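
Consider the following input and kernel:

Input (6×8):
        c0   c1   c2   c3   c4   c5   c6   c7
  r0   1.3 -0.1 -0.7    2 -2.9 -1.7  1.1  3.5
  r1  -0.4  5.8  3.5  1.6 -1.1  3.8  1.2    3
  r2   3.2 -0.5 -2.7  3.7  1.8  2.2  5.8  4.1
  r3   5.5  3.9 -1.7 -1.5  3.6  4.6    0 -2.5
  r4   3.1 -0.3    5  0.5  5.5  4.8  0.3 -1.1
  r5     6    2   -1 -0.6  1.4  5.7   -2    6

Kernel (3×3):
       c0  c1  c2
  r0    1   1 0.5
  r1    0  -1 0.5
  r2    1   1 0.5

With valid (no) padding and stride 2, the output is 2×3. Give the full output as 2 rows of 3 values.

Output[0,0]: The receptive field on the input at this output position is [1.3 -0.1 -0.7 / -0.4 5.8 3.5 / 3.2 -0.5 -2.7]. Elementwise product with the kernel and sum: 1.3·1 + -0.1·1 + -0.7·0.5 + 5.8·-1 + 3.5·0.5 + 3.2·1 + -0.5·1 + -2.7·0.5.

-1.85 -0.4 -0.35
1.9 13.45 12.75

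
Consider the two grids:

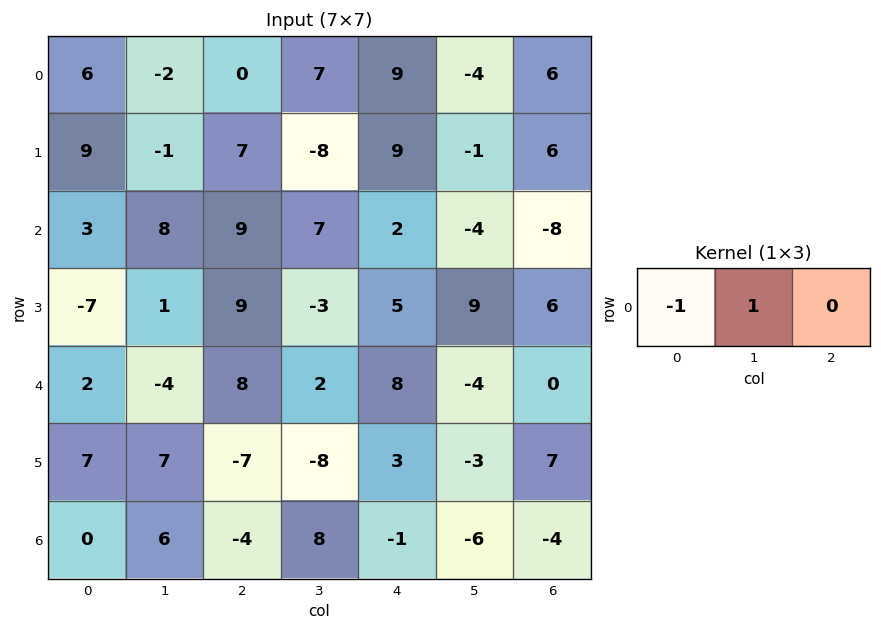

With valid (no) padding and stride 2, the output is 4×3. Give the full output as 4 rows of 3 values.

Output[0,0]: The receptive field on the input at this output position is [6 -2 0]. Elementwise product with the kernel and sum: 6·-1 + -2·1.
Output[0,1]: The receptive field on the input at this output position is [0 7 9]. Elementwise product with the kernel and sum: 0·-1 + 7·1.

-8 7 -13
5 -2 -6
-6 -6 -12
6 12 -5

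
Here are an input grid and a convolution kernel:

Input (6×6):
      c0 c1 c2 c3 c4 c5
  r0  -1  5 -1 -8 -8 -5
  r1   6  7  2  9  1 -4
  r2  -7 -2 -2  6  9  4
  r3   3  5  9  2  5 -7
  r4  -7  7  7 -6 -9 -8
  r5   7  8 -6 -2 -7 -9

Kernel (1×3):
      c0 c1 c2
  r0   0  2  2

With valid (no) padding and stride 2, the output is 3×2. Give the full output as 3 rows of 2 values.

8 -32
-8 30
28 -30

Output[0,0]: The receptive field on the input at this output position is [-1 5 -1]. Elementwise product with the kernel and sum: 5·2 + -1·2.
Output[0,1]: The receptive field on the input at this output position is [-1 -8 -8]. Elementwise product with the kernel and sum: -8·2 + -8·2.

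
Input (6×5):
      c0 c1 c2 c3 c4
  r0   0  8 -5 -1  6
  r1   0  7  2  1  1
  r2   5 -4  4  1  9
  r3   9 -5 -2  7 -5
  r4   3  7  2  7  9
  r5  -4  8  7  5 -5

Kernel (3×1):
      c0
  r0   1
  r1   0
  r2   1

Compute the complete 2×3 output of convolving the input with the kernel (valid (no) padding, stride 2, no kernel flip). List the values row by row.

Output[0,0]: The receptive field on the input at this output position is [0 / 0 / 5]. Elementwise product with the kernel and sum: 0·1 + 5·1.

5 -1 15
8 6 18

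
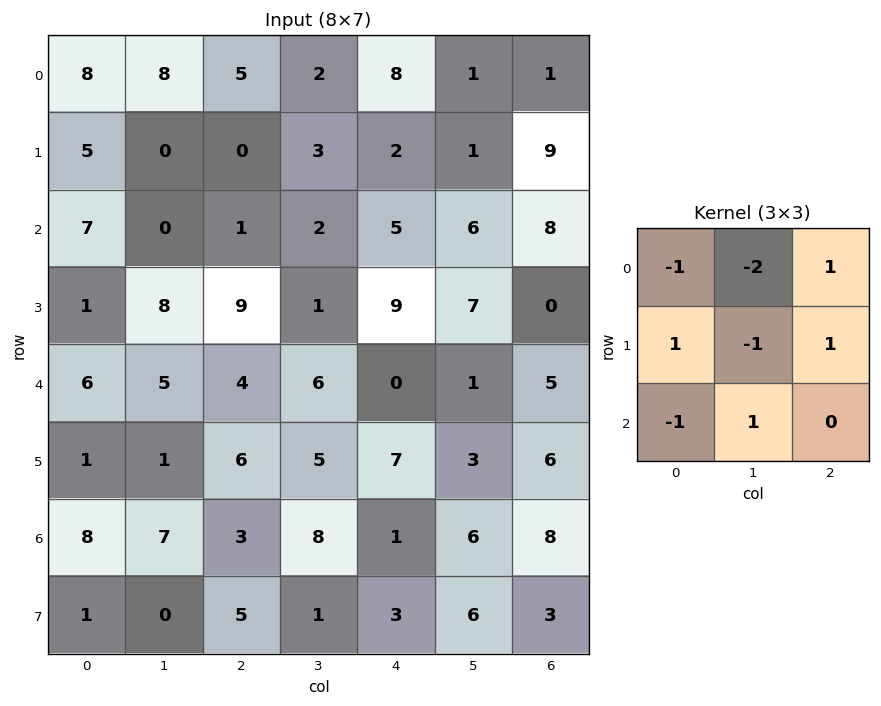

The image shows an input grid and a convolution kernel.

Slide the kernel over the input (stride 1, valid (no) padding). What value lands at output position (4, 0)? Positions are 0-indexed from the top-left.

-7

The receptive field on the input at this output position is [6 5 4 / 1 1 6 / 8 7 3]. Elementwise product with the kernel and sum: 6·-1 + 5·-2 + 4·1 + 1·1 + 1·-1 + 6·1 + 8·-1 + 7·1.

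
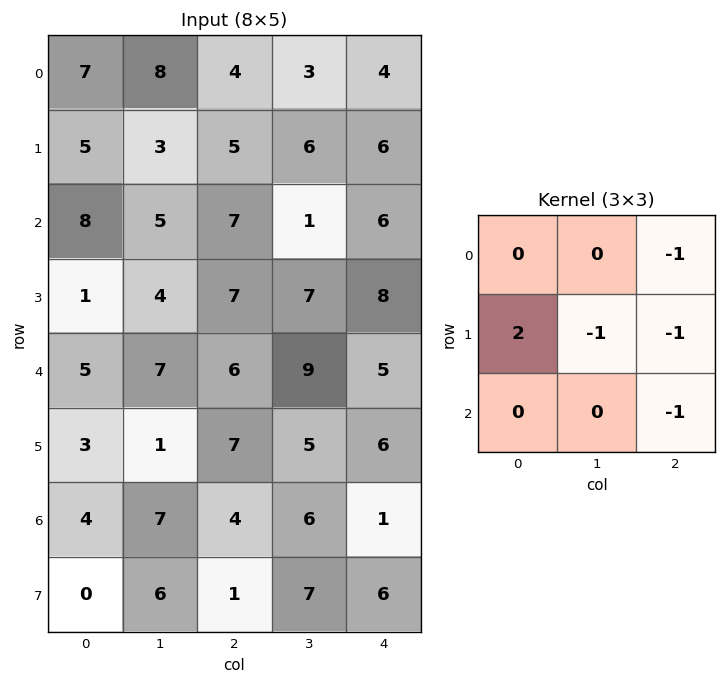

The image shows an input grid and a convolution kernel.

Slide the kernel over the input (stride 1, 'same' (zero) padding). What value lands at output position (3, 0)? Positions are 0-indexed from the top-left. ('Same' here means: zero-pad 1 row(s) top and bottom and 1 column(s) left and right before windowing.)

-17

The receptive field on the zero-padded input at this output position is [0 8 5 / 0 1 4 / 0 5 7]. Elementwise product with the kernel and sum: 5·-1 + 0·2 + 1·-1 + 4·-1 + 7·-1.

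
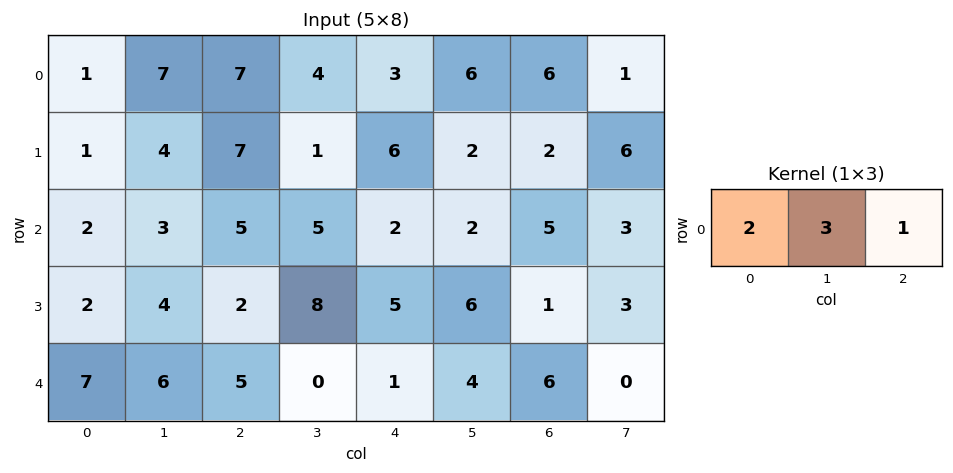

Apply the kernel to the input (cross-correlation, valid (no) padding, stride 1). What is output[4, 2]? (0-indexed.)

11

The receptive field on the input at this output position is [5 0 1]. Elementwise product with the kernel and sum: 5·2 + 0·3 + 1·1.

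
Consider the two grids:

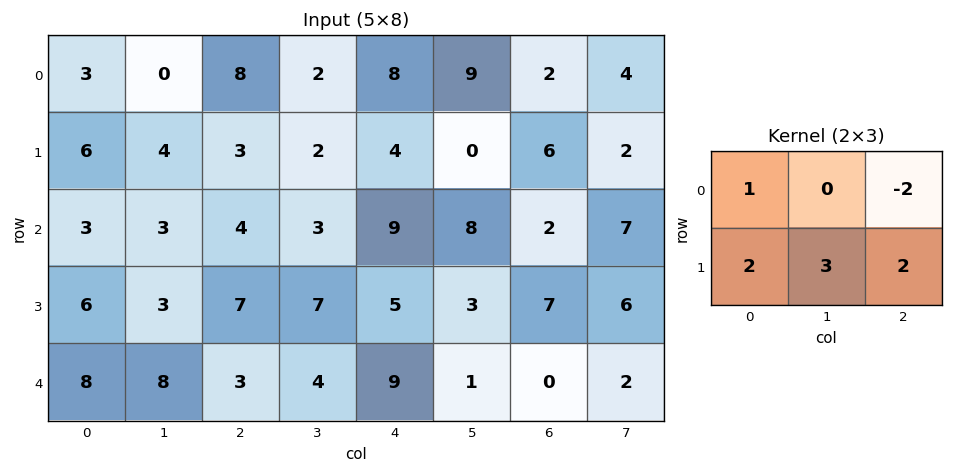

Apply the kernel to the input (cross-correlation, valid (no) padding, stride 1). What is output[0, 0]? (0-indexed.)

The receptive field on the input at this output position is [3 0 8 / 6 4 3]. Elementwise product with the kernel and sum: 3·1 + 8·-2 + 6·2 + 4·3 + 3·2.

17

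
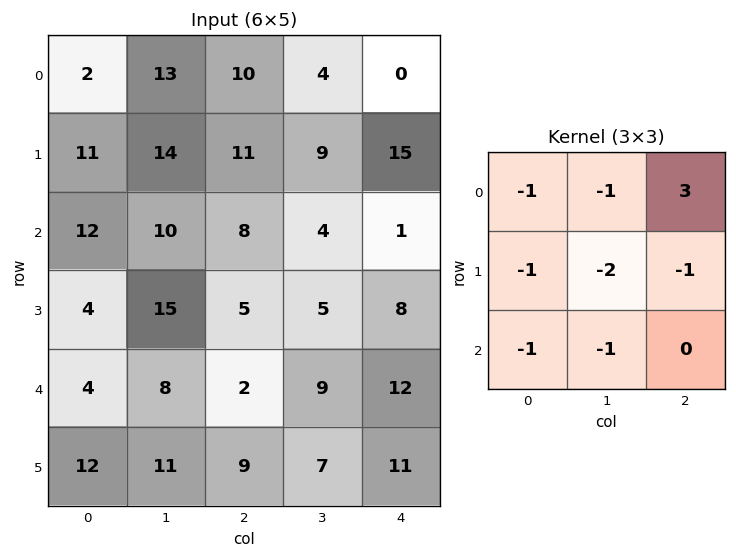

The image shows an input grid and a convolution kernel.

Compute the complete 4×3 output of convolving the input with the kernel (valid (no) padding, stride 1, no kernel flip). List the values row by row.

-57 -74 -70
-51 -48 -2
-49 -46 -43
-49 -46 -34

Output[0,0]: The receptive field on the input at this output position is [2 13 10 / 11 14 11 / 12 10 8]. Elementwise product with the kernel and sum: 2·-1 + 13·-1 + 10·3 + 11·-1 + 14·-2 + 11·-1 + 12·-1 + 10·-1.
Output[0,1]: The receptive field on the input at this output position is [13 10 4 / 14 11 9 / 10 8 4]. Elementwise product with the kernel and sum: 13·-1 + 10·-1 + 4·3 + 14·-1 + 11·-2 + 9·-1 + 10·-1 + 8·-1.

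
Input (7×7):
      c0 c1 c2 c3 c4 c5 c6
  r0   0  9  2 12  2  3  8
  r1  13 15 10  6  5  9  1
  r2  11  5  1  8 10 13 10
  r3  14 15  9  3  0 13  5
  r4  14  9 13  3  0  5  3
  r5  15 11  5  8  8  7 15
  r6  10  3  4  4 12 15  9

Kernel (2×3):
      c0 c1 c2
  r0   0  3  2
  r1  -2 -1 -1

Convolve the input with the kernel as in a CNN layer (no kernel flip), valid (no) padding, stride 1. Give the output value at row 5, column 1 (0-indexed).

17

The receptive field on the input at this output position is [11 5 8 / 3 4 4]. Elementwise product with the kernel and sum: 5·3 + 8·2 + 3·-2 + 4·-1 + 4·-1.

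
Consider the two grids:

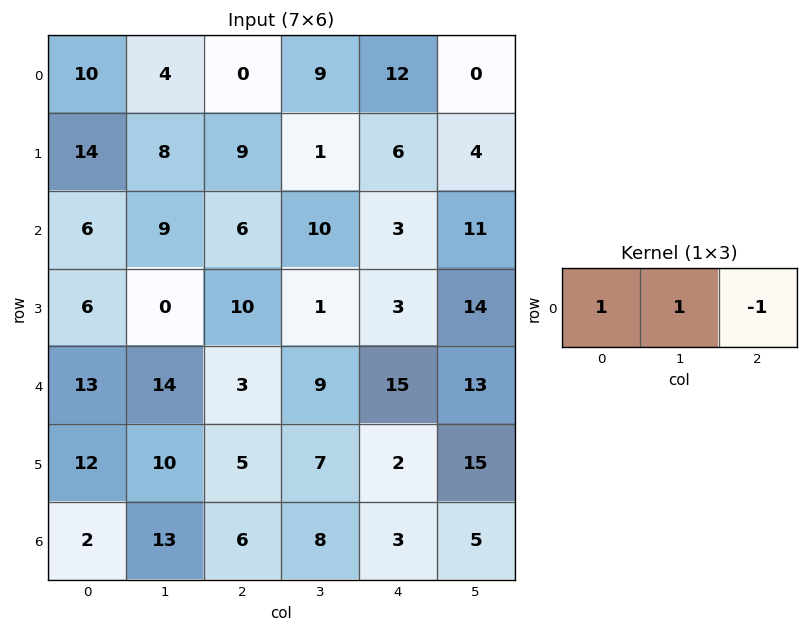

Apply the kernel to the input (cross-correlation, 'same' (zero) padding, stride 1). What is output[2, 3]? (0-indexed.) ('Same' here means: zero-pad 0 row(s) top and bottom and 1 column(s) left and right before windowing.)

The receptive field on the zero-padded input at this output position is [6 10 3]. Elementwise product with the kernel and sum: 6·1 + 10·1 + 3·-1.

13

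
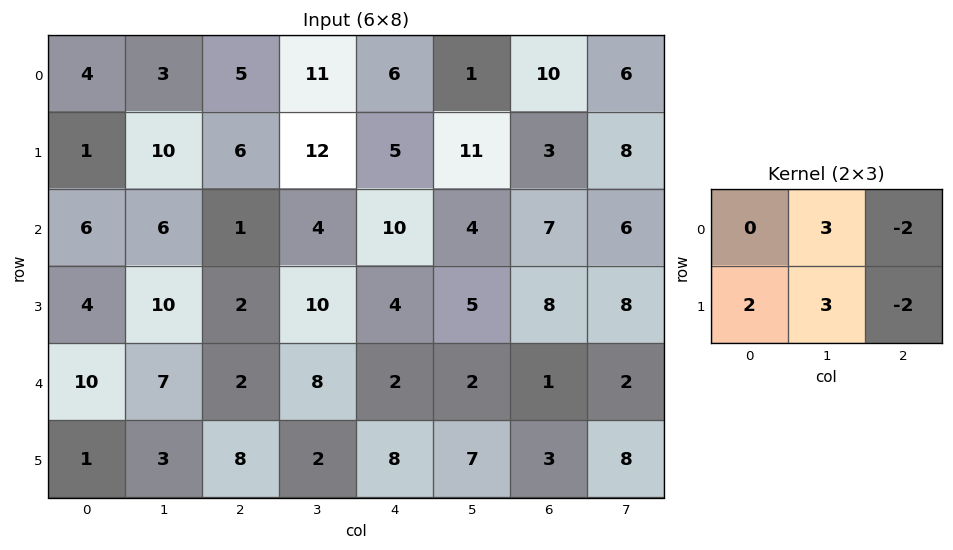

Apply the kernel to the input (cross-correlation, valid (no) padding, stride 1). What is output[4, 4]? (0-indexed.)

The receptive field on the input at this output position is [2 2 1 / 8 7 3]. Elementwise product with the kernel and sum: 2·3 + 1·-2 + 8·2 + 7·3 + 3·-2.

35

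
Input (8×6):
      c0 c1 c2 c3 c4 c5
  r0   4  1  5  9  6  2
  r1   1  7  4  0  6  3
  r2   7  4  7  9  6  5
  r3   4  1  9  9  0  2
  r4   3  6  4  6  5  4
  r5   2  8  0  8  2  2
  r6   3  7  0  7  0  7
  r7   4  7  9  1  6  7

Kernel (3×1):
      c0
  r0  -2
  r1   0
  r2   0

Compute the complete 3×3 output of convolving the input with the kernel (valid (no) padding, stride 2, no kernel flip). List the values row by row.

Output[0,0]: The receptive field on the input at this output position is [4 / 1 / 7]. Elementwise product with the kernel and sum: 4·-2.

-8 -10 -12
-14 -14 -12
-6 -8 -10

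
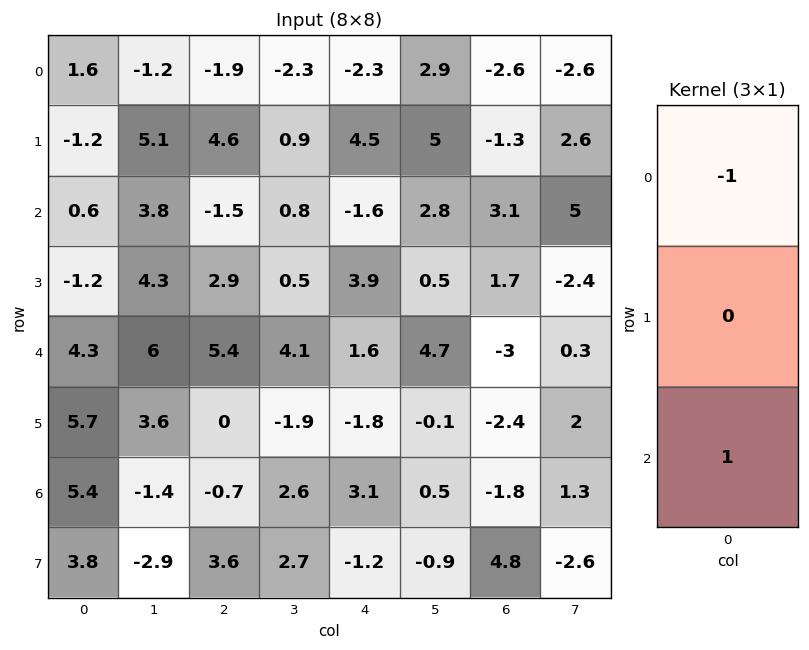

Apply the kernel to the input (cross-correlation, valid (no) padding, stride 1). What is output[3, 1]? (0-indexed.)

The receptive field on the input at this output position is [4.3 / 6 / 3.6]. Elementwise product with the kernel and sum: 4.3·-1 + 3.6·1.

-0.7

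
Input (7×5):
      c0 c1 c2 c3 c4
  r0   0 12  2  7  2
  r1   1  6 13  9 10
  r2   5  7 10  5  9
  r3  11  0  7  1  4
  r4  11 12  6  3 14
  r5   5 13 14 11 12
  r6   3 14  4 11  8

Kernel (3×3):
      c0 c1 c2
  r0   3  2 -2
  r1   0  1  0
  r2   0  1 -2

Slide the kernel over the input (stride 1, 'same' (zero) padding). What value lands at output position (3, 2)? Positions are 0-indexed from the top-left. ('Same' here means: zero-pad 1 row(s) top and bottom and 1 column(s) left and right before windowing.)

The receptive field on the zero-padded input at this output position is [7 10 5 / 0 7 1 / 12 6 3]. Elementwise product with the kernel and sum: 7·3 + 10·2 + 5·-2 + 7·1 + 6·1 + 3·-2.

38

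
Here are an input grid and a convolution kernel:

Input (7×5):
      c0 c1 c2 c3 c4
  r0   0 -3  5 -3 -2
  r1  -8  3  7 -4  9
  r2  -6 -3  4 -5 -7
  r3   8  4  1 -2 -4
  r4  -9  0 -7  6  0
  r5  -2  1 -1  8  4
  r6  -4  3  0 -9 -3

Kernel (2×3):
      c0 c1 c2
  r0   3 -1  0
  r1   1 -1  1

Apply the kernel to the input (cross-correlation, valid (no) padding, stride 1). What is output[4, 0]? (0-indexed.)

The receptive field on the input at this output position is [-9 0 -7 / -2 1 -1]. Elementwise product with the kernel and sum: -9·3 + 0·-1 + -2·1 + 1·-1 + -1·1.

-31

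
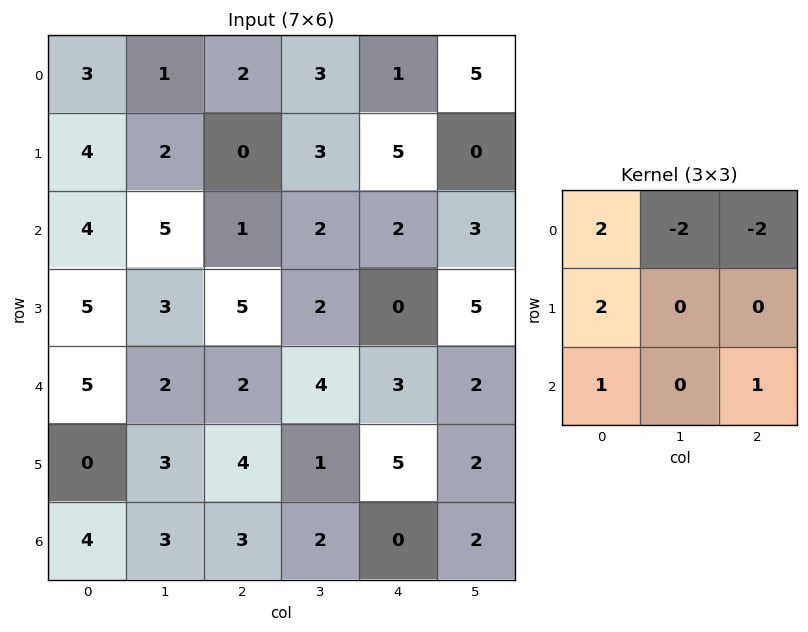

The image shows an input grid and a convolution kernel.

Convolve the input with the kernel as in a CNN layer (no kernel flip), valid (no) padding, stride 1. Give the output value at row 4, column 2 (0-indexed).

The receptive field on the input at this output position is [2 4 3 / 4 1 5 / 3 2 0]. Elementwise product with the kernel and sum: 2·2 + 4·-2 + 3·-2 + 4·2 + 3·1 + 0·1.

1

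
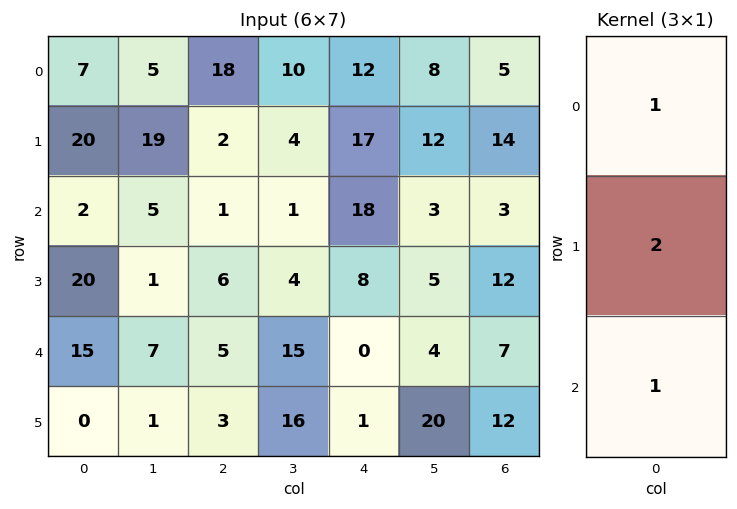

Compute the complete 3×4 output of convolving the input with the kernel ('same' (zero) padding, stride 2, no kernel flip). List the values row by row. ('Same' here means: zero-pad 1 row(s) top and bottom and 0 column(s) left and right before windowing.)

34 38 41 24
44 10 61 32
50 19 9 38

Output[0,0]: The receptive field on the zero-padded input at this output position is [0 / 7 / 20]. Elementwise product with the kernel and sum: 0·1 + 7·2 + 20·1.
Output[0,1]: The receptive field on the zero-padded input at this output position is [0 / 18 / 2]. Elementwise product with the kernel and sum: 0·1 + 18·2 + 2·1.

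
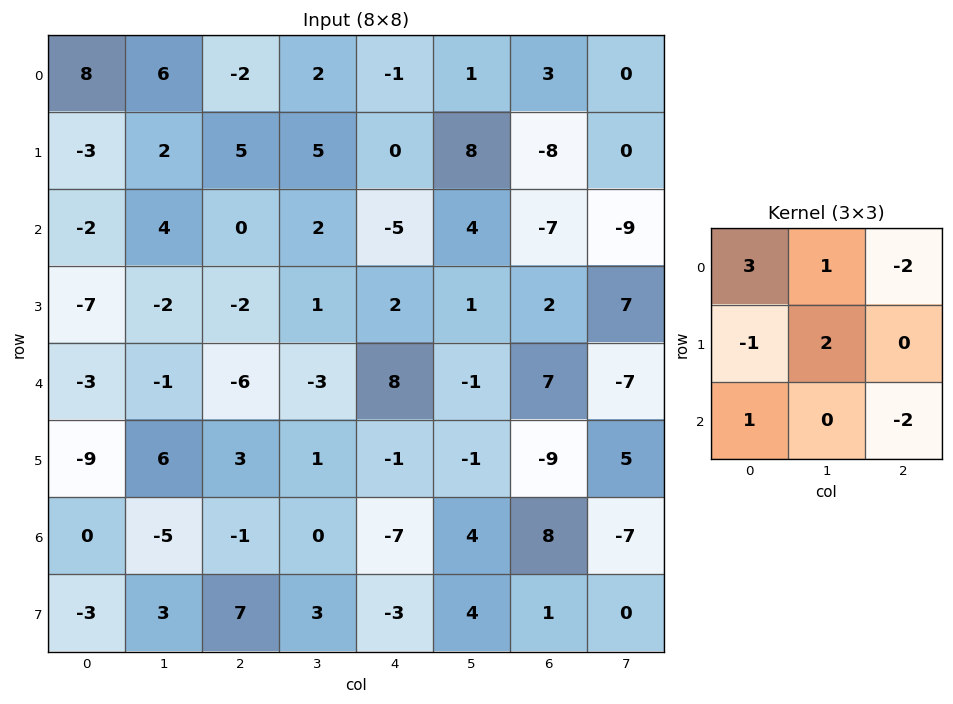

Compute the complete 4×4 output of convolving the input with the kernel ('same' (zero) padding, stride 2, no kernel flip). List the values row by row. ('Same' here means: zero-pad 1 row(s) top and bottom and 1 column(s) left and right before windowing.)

12 -18 -15 13
-7 -7 -14 -15
-21 -17 25 -5
-27 19 -15 -6

Output[0,0]: The receptive field on the zero-padded input at this output position is [0 0 0 / 0 8 6 / 0 -3 2]. Elementwise product with the kernel and sum: 0·3 + 0·1 + 0·-2 + 0·-1 + 8·2 + 0·1 + 2·-2.
Output[0,1]: The receptive field on the zero-padded input at this output position is [0 0 0 / 6 -2 2 / 2 5 5]. Elementwise product with the kernel and sum: 0·3 + 0·1 + 0·-2 + 6·-1 + -2·2 + 2·1 + 5·-2.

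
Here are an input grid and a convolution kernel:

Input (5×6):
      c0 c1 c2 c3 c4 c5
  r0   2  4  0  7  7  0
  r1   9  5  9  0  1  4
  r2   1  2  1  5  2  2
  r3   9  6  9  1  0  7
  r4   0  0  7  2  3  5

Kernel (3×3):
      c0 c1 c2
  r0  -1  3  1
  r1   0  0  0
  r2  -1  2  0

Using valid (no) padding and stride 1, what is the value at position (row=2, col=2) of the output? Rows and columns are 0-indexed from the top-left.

The receptive field on the input at this output position is [1 5 2 / 9 1 0 / 7 2 3]. Elementwise product with the kernel and sum: 1·-1 + 5·3 + 2·1 + 7·-1 + 2·2.

13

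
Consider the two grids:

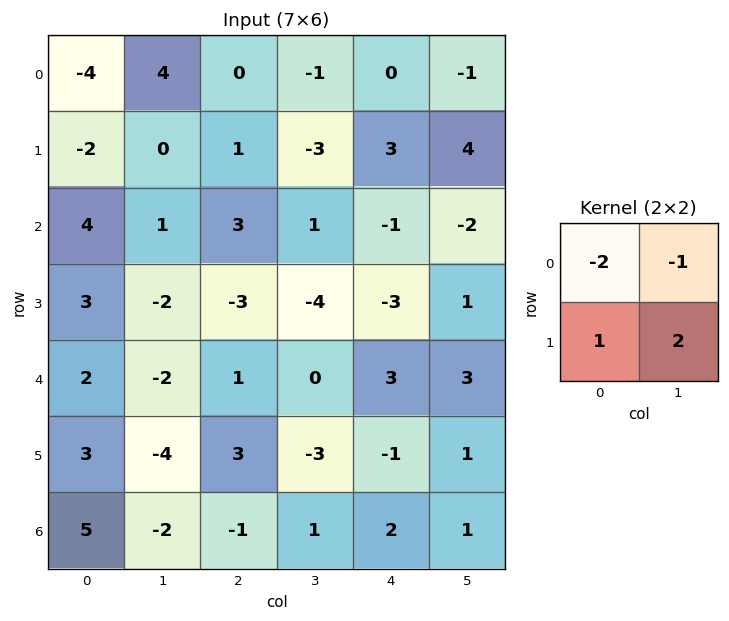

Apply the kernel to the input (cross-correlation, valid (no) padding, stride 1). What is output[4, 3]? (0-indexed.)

The receptive field on the input at this output position is [0 3 / -3 -1]. Elementwise product with the kernel and sum: 0·-2 + 3·-1 + -3·1 + -1·2.

-8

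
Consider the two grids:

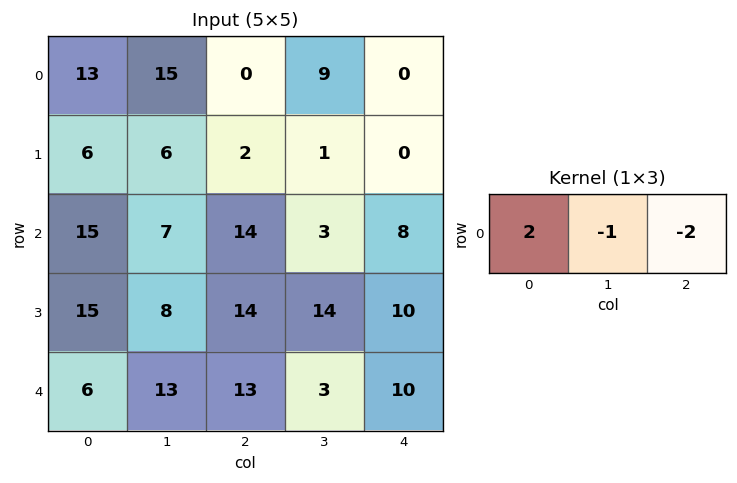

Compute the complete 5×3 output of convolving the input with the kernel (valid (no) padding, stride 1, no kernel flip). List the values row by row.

11 12 -9
2 8 3
-5 -6 9
-6 -26 -6
-27 7 3

Output[0,0]: The receptive field on the input at this output position is [13 15 0]. Elementwise product with the kernel and sum: 13·2 + 15·-1 + 0·-2.
Output[0,1]: The receptive field on the input at this output position is [15 0 9]. Elementwise product with the kernel and sum: 15·2 + 0·-1 + 9·-2.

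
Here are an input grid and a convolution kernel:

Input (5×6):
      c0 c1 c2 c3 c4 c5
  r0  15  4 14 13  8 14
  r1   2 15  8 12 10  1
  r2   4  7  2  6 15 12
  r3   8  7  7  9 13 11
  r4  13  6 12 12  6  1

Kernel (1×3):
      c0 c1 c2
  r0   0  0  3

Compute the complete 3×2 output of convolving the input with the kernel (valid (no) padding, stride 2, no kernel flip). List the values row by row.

Output[0,0]: The receptive field on the input at this output position is [15 4 14]. Elementwise product with the kernel and sum: 14·3.
Output[0,1]: The receptive field on the input at this output position is [14 13 8]. Elementwise product with the kernel and sum: 8·3.

42 24
6 45
36 18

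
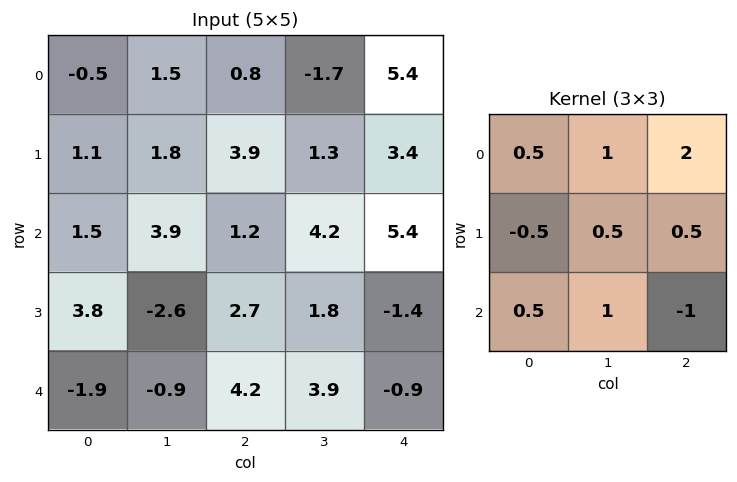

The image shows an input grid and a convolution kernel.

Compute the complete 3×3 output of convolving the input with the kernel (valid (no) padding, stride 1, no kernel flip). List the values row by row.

Output[0,0]: The receptive field on the input at this output position is [-0.5 1.5 0.8 / 1.1 1.8 3.9 / 1.5 3.9 1.2]. Elementwise product with the kernel and sum: -0.5·0.5 + 1.5·1 + 0.8·2 + 1.1·-0.5 + 1.8·0.5 + 3.9·0.5 + 1.5·0.5 + 3.9·1 + 1.2·-1.
Output[0,1]: The receptive field on the input at this output position is [1.5 0.8 -1.7 / 1.8 3.9 1.3 / 3.9 1.2 4.2]. Elementwise product with the kernel and sum: 1.5·0.5 + 0.8·1 + -1.7·2 + 1.8·-0.5 + 3.9·0.5 + 1.3·0.5 + 3.9·0.5 + 1.2·1 + 4.2·-1.

8.6 -1.2 9.3
8.55 7.75 18.8
-0.85 14.95 21.35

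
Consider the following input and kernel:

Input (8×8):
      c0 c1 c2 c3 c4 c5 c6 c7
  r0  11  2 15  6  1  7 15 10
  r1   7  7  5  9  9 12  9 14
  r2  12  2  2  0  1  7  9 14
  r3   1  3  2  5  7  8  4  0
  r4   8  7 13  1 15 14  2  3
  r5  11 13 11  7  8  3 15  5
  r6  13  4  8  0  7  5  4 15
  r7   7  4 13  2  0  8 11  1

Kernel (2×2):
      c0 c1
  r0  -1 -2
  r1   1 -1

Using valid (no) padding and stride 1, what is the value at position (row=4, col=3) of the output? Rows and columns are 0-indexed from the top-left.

The receptive field on the input at this output position is [1 15 / 7 8]. Elementwise product with the kernel and sum: 1·-1 + 15·-2 + 7·1 + 8·-1.

-32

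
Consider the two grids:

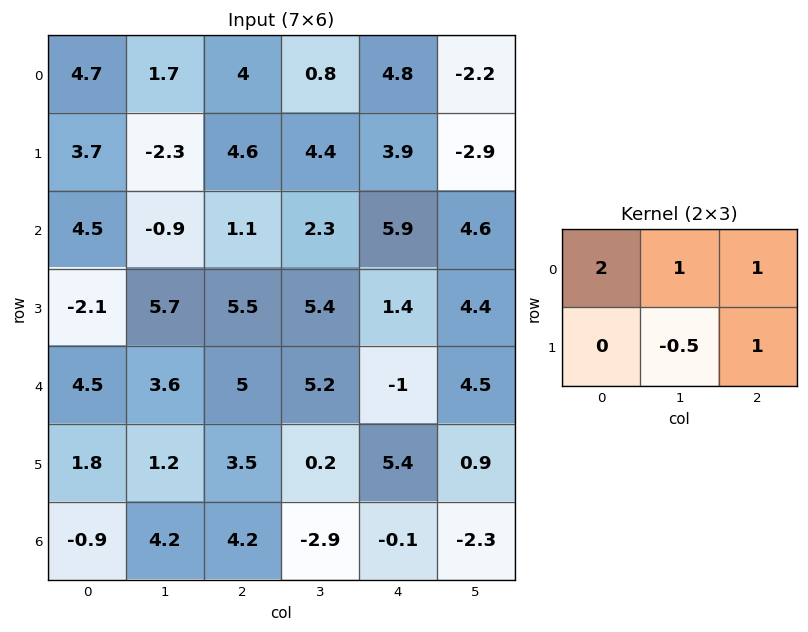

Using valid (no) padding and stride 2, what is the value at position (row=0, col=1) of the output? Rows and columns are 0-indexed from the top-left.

15.3

The receptive field on the input at this output position is [4 0.8 4.8 / 4.6 4.4 3.9]. Elementwise product with the kernel and sum: 4·2 + 0.8·1 + 4.8·1 + 4.4·-0.5 + 3.9·1.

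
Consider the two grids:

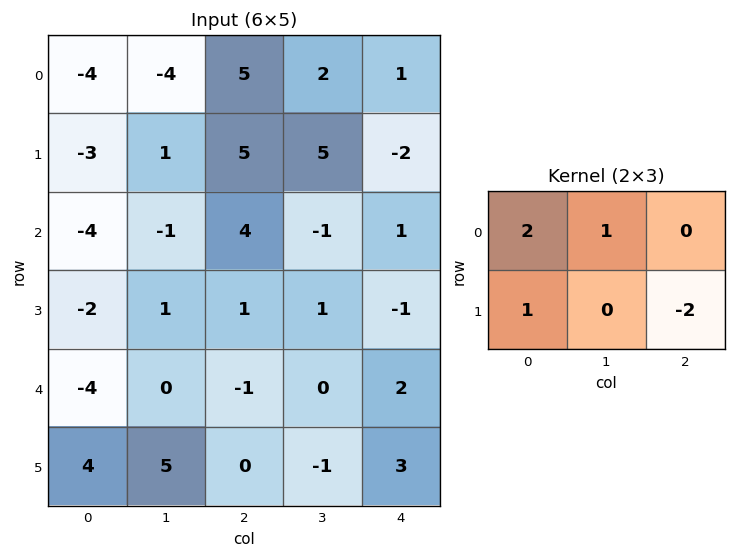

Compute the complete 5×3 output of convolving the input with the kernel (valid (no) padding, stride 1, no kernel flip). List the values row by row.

-25 -12 21
-17 8 17
-13 1 10
-5 3 -2
-4 6 -8

Output[0,0]: The receptive field on the input at this output position is [-4 -4 5 / -3 1 5]. Elementwise product with the kernel and sum: -4·2 + -4·1 + -3·1 + 5·-2.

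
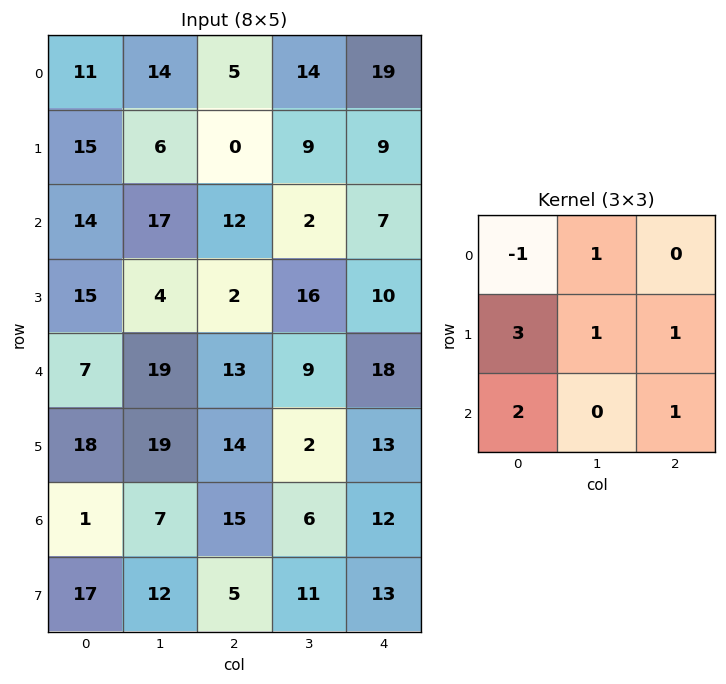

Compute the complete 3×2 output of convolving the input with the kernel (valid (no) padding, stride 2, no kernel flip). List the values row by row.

Output[0,0]: The receptive field on the input at this output position is [11 14 5 / 15 6 0 / 14 17 12]. Elementwise product with the kernel and sum: 11·-1 + 14·1 + 15·3 + 6·1 + 0·1 + 14·2 + 12·1.
Output[0,1]: The receptive field on the input at this output position is [5 14 19 / 0 9 9 / 12 2 7]. Elementwise product with the kernel and sum: 5·-1 + 14·1 + 0·3 + 9·1 + 9·1 + 12·2 + 7·1.

94 58
81 66
116 95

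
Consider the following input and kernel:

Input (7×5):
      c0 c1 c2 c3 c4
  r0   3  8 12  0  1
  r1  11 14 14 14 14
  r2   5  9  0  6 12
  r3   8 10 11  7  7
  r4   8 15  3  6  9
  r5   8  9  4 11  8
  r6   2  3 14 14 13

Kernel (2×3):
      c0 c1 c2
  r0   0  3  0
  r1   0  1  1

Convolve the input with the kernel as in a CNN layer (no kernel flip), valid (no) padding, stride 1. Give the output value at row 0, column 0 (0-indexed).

The receptive field on the input at this output position is [3 8 12 / 11 14 14]. Elementwise product with the kernel and sum: 8·3 + 14·1 + 14·1.

52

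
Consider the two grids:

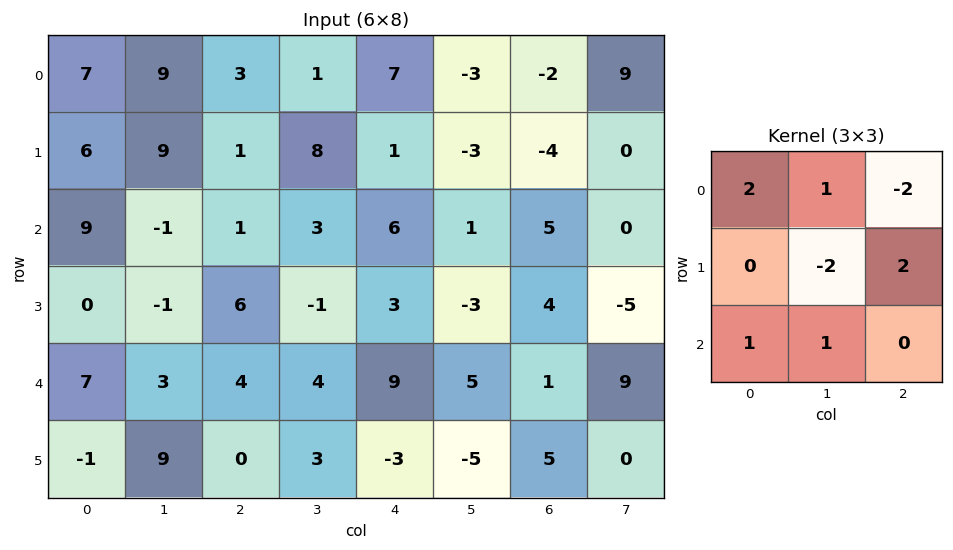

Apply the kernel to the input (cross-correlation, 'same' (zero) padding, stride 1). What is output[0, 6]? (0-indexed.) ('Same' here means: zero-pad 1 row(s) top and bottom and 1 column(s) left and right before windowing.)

15

The receptive field on the zero-padded input at this output position is [0 0 0 / -3 -2 9 / -3 -4 0]. Elementwise product with the kernel and sum: 0·2 + 0·1 + 0·-2 + -2·-2 + 9·2 + -3·1 + -4·1.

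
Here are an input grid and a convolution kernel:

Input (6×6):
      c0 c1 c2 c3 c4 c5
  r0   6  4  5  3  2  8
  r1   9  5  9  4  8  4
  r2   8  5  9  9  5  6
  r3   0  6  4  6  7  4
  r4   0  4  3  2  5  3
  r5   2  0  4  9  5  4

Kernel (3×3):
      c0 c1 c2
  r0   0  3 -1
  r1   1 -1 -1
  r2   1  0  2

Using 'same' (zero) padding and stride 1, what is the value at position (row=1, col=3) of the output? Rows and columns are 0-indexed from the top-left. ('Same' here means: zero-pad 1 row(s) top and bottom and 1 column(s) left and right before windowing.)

23

The receptive field on the zero-padded input at this output position is [5 3 2 / 9 4 8 / 9 9 5]. Elementwise product with the kernel and sum: 3·3 + 2·-1 + 9·1 + 4·-1 + 8·-1 + 9·1 + 5·2.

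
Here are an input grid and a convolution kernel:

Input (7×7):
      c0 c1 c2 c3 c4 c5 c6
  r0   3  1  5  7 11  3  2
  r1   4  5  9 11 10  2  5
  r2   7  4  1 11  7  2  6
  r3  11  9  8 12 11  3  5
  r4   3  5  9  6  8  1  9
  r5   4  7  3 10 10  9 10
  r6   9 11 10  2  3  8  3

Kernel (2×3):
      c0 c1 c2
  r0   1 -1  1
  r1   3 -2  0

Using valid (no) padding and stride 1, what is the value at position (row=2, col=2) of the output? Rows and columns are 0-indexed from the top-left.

-3

The receptive field on the input at this output position is [1 11 7 / 8 12 11]. Elementwise product with the kernel and sum: 1·1 + 11·-1 + 7·1 + 8·3 + 12·-2.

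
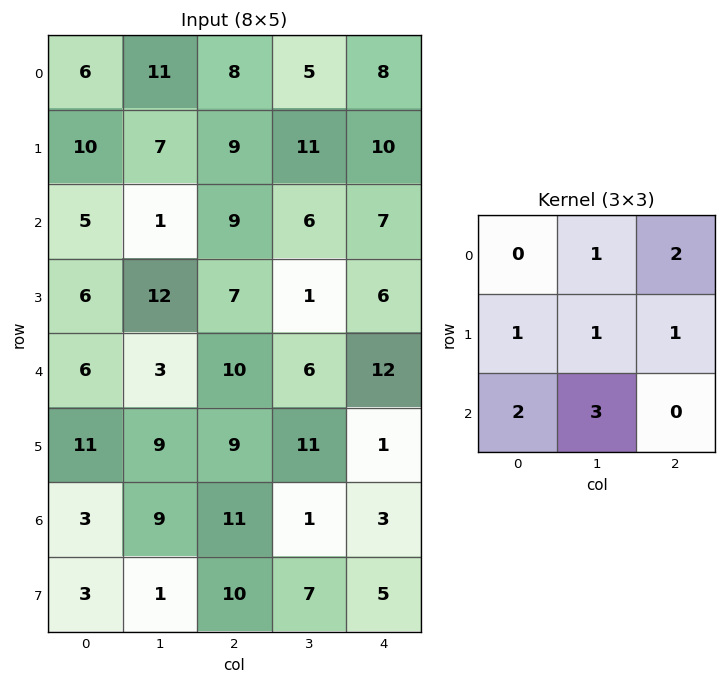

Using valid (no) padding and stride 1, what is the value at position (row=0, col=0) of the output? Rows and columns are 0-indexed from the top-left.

66

The receptive field on the input at this output position is [6 11 8 / 10 7 9 / 5 1 9]. Elementwise product with the kernel and sum: 11·1 + 8·2 + 10·1 + 7·1 + 9·1 + 5·2 + 1·3.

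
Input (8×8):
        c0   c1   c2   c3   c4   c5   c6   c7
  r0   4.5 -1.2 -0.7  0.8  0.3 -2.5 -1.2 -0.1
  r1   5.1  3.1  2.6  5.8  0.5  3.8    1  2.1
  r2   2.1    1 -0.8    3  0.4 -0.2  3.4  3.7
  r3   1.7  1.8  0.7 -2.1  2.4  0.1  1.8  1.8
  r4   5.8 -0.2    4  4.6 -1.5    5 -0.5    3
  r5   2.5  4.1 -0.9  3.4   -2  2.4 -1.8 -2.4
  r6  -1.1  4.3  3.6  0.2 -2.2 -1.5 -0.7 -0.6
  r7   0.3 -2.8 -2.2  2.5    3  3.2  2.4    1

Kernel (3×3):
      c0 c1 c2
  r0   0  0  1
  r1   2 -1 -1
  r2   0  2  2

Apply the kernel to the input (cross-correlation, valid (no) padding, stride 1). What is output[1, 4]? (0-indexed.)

2.4

The receptive field on the input at this output position is [0.5 3.8 1 / 0.4 -0.2 3.4 / 2.4 0.1 1.8]. Elementwise product with the kernel and sum: 1·1 + 0.4·2 + -0.2·-1 + 3.4·-1 + 0.1·2 + 1.8·2.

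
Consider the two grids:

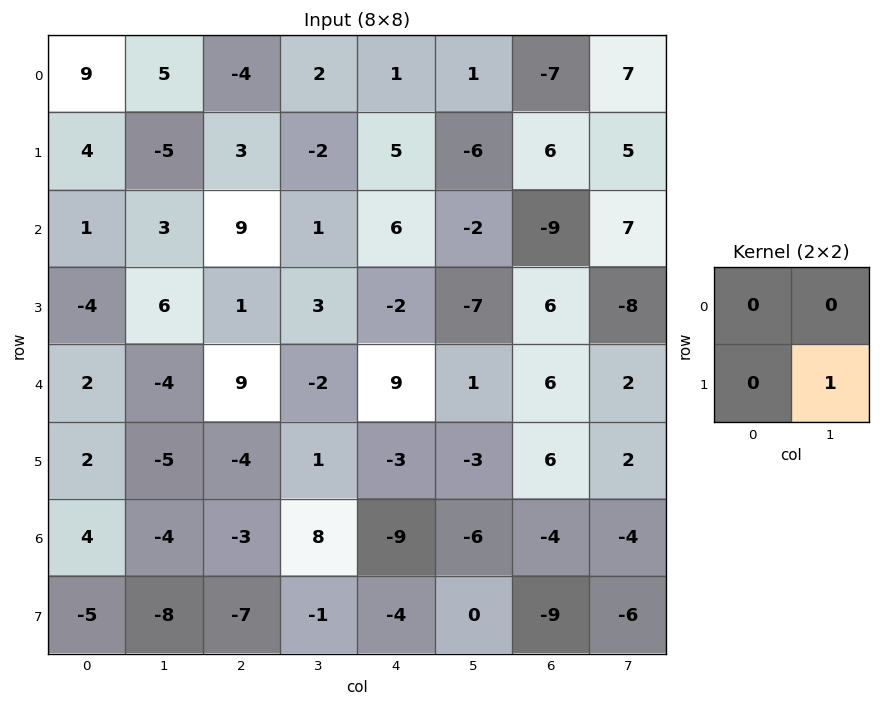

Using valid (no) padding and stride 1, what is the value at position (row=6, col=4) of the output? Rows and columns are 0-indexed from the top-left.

The receptive field on the input at this output position is [-9 -6 / -4 0]. Elementwise product with the kernel and sum: 0·1.

0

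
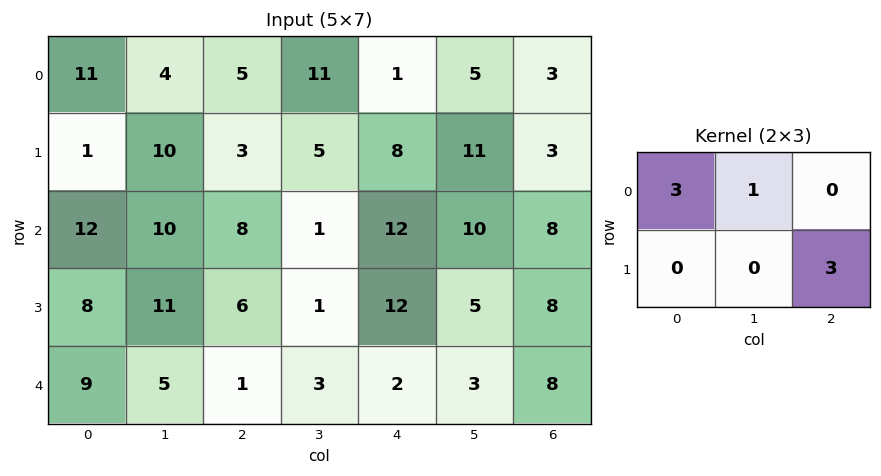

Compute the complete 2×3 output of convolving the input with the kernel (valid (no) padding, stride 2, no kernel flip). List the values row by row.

46 50 17
64 61 70

Output[0,0]: The receptive field on the input at this output position is [11 4 5 / 1 10 3]. Elementwise product with the kernel and sum: 11·3 + 4·1 + 3·3.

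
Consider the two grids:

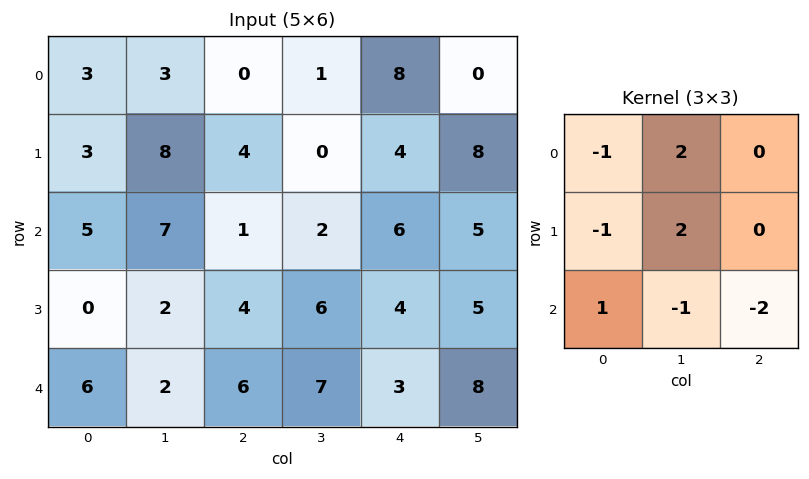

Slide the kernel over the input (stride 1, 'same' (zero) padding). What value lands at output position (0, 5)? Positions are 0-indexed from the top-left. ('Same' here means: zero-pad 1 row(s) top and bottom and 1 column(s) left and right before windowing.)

-12

The receptive field on the zero-padded input at this output position is [0 0 0 / 8 0 0 / 4 8 0]. Elementwise product with the kernel and sum: 0·-1 + 0·2 + 8·-1 + 0·2 + 4·1 + 8·-1 + 0·-2.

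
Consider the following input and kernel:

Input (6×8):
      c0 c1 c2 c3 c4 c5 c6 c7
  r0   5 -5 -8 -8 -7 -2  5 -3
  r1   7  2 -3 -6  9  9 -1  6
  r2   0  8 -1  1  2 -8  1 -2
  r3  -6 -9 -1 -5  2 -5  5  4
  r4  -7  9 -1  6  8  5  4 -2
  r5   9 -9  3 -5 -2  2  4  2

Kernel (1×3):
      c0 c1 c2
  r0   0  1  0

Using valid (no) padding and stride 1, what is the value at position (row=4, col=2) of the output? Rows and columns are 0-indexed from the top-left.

The receptive field on the input at this output position is [-1 6 8]. Elementwise product with the kernel and sum: 6·1.

6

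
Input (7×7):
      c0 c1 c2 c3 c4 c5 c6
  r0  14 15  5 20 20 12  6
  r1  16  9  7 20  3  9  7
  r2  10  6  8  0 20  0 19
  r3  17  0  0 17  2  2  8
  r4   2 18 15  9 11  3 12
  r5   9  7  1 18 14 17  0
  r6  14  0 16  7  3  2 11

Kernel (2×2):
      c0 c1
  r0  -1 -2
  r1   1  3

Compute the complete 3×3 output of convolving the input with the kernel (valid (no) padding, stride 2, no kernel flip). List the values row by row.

Output[0,0]: The receptive field on the input at this output position is [14 15 / 16 9]. Elementwise product with the kernel and sum: 14·-1 + 15·-2 + 16·1 + 9·3.

-1 22 -14
-5 43 -12
-8 22 48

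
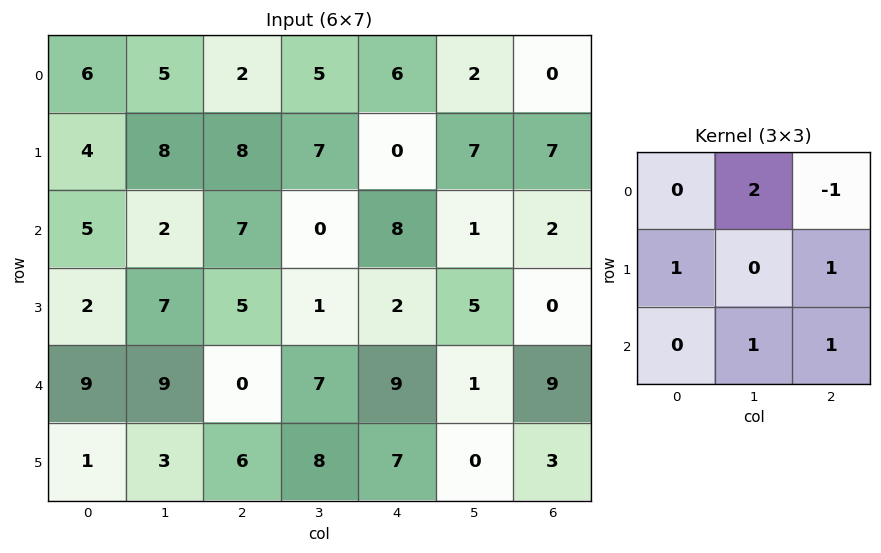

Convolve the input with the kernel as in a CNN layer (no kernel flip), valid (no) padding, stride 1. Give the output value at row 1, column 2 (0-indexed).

32

The receptive field on the input at this output position is [8 7 0 / 7 0 8 / 5 1 2]. Elementwise product with the kernel and sum: 7·2 + 0·-1 + 7·1 + 8·1 + 1·1 + 2·1.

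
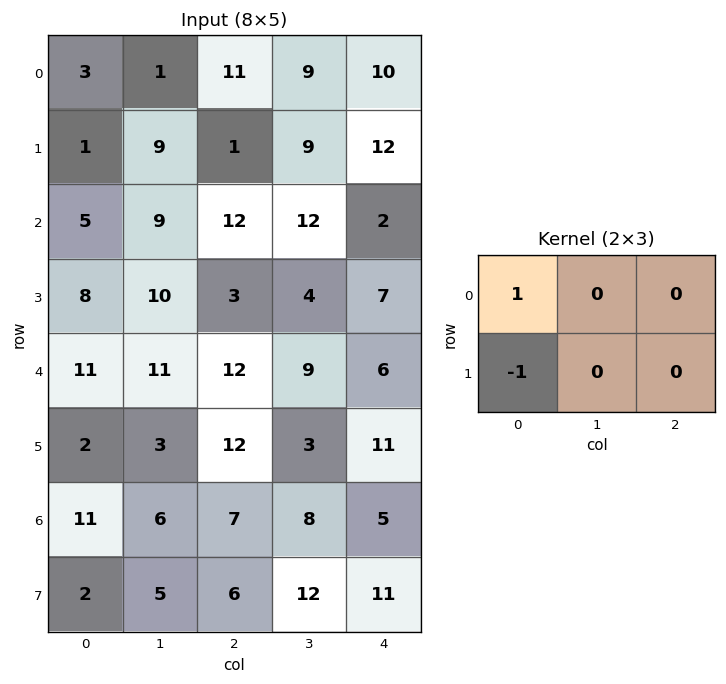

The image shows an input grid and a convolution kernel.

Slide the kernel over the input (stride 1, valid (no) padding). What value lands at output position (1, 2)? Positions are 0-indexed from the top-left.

The receptive field on the input at this output position is [1 9 12 / 12 12 2]. Elementwise product with the kernel and sum: 1·1 + 12·-1.

-11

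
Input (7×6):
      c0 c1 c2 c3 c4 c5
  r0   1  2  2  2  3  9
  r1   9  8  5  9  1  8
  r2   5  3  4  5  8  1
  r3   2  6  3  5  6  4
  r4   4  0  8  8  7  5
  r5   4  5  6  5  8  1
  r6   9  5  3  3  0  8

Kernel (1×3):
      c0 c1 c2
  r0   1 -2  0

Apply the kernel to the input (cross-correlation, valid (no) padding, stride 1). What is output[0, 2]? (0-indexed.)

-2

The receptive field on the input at this output position is [2 2 3]. Elementwise product with the kernel and sum: 2·1 + 2·-2.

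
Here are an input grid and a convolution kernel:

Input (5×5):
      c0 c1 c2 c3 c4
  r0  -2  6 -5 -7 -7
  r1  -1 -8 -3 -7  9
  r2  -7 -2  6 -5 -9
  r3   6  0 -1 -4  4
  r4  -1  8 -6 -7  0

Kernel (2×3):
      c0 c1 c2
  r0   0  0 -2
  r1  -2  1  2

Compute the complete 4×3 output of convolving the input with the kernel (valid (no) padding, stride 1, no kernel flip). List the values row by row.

Output[0,0]: The receptive field on the input at this output position is [-2 6 -5 / -1 -8 -3]. Elementwise product with the kernel and sum: -5·-2 + -1·-2 + -8·1 + -3·2.
Output[0,1]: The receptive field on the input at this output position is [6 -5 -7 / -8 -3 -7]. Elementwise product with the kernel and sum: -7·-2 + -8·-2 + -3·1 + -7·2.

-2 13 31
30 14 -53
-26 1 24
0 -28 -3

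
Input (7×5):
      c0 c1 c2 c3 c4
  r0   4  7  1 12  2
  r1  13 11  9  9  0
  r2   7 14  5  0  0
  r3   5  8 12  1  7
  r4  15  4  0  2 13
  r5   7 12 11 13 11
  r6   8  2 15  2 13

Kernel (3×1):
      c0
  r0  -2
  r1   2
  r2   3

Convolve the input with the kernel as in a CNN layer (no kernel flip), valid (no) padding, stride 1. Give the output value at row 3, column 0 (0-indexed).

41

The receptive field on the input at this output position is [5 / 15 / 7]. Elementwise product with the kernel and sum: 5·-2 + 15·2 + 7·3.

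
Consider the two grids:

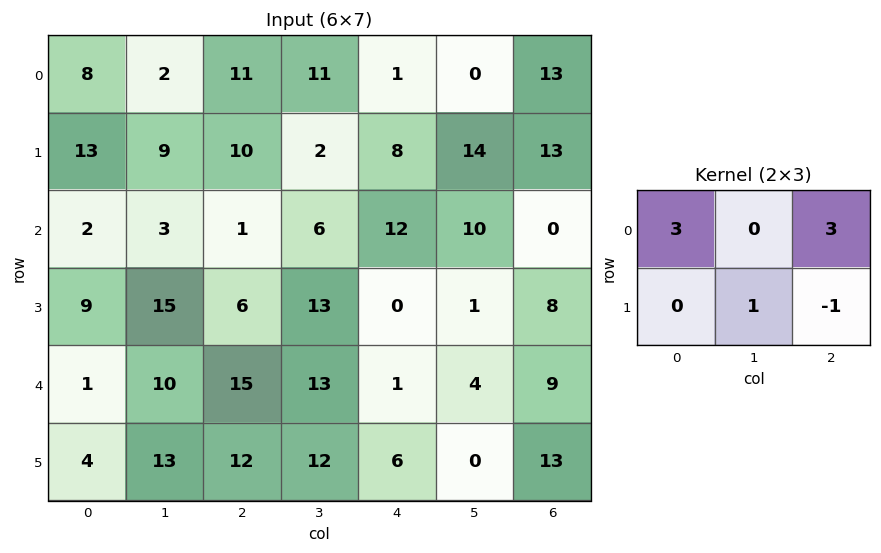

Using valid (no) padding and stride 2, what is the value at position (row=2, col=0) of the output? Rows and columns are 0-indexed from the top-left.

The receptive field on the input at this output position is [1 10 15 / 4 13 12]. Elementwise product with the kernel and sum: 1·3 + 15·3 + 13·1 + 12·-1.

49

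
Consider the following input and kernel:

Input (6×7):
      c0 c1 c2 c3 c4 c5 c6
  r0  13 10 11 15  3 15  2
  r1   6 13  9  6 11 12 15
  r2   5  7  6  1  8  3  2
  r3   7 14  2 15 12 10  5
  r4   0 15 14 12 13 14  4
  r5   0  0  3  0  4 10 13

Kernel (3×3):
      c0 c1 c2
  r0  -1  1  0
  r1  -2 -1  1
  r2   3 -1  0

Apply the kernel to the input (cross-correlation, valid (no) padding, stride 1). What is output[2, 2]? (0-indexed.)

18

The receptive field on the input at this output position is [6 1 8 / 2 15 12 / 14 12 13]. Elementwise product with the kernel and sum: 6·-1 + 1·1 + 2·-2 + 15·-1 + 12·1 + 14·3 + 12·-1.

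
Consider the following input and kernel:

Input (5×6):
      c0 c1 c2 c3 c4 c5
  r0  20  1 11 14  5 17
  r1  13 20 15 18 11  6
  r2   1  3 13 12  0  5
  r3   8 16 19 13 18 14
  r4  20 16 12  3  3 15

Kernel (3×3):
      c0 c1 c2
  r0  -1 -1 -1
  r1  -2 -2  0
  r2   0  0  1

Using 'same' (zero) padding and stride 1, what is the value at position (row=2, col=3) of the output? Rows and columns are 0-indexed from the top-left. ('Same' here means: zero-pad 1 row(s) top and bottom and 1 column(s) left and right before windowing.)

The receptive field on the zero-padded input at this output position is [15 18 11 / 13 12 0 / 19 13 18]. Elementwise product with the kernel and sum: 15·-1 + 18·-1 + 11·-1 + 13·-2 + 12·-2 + 18·1.

-76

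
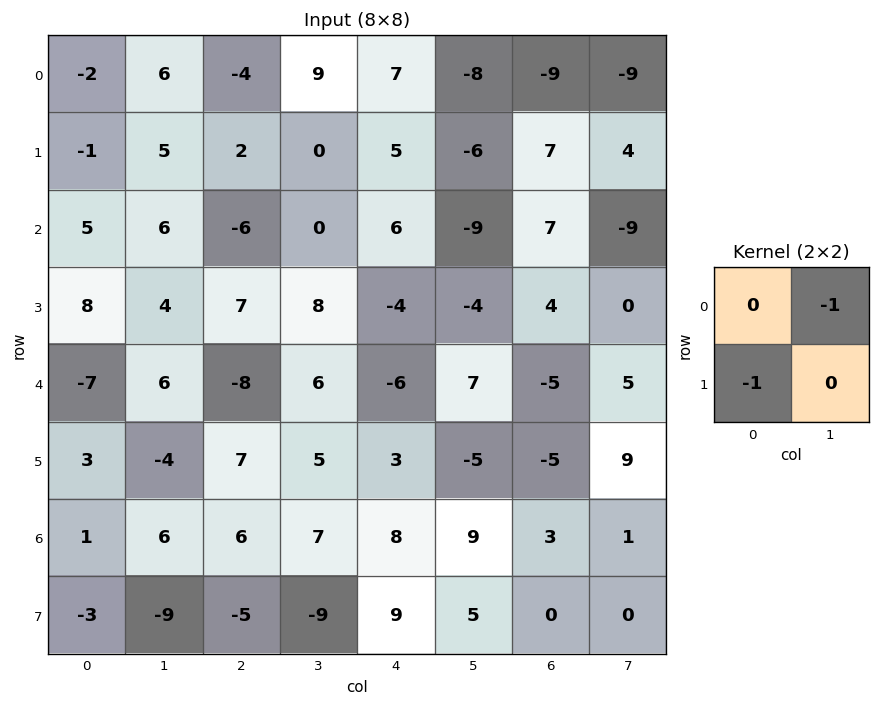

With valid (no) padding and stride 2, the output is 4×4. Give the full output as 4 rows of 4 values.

-5 -11 3 2
-14 -7 13 5
-9 -13 -10 0
-3 -2 -18 -1

Output[0,0]: The receptive field on the input at this output position is [-2 6 / -1 5]. Elementwise product with the kernel and sum: 6·-1 + -1·-1.
Output[0,1]: The receptive field on the input at this output position is [-4 9 / 2 0]. Elementwise product with the kernel and sum: 9·-1 + 2·-1.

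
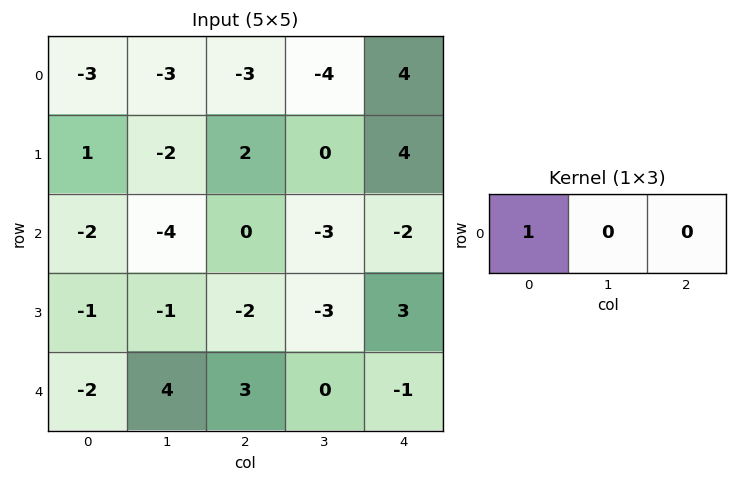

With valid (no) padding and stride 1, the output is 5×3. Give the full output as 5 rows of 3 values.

Output[0,0]: The receptive field on the input at this output position is [-3 -3 -3]. Elementwise product with the kernel and sum: -3·1.
Output[0,1]: The receptive field on the input at this output position is [-3 -3 -4]. Elementwise product with the kernel and sum: -3·1.

-3 -3 -3
1 -2 2
-2 -4 0
-1 -1 -2
-2 4 3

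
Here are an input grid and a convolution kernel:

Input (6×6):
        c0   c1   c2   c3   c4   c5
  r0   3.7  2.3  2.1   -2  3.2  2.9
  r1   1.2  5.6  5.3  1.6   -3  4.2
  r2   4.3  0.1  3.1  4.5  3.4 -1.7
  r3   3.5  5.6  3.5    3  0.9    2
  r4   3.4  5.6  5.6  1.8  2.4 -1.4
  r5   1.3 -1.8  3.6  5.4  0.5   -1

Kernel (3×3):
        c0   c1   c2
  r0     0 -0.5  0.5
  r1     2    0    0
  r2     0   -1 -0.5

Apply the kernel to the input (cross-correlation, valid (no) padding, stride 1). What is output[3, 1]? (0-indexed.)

4.65

The receptive field on the input at this output position is [5.6 3.5 3 / 5.6 5.6 1.8 / -1.8 3.6 5.4]. Elementwise product with the kernel and sum: 3.5·-0.5 + 3·0.5 + 5.6·2 + 3.6·-1 + 5.4·-0.5.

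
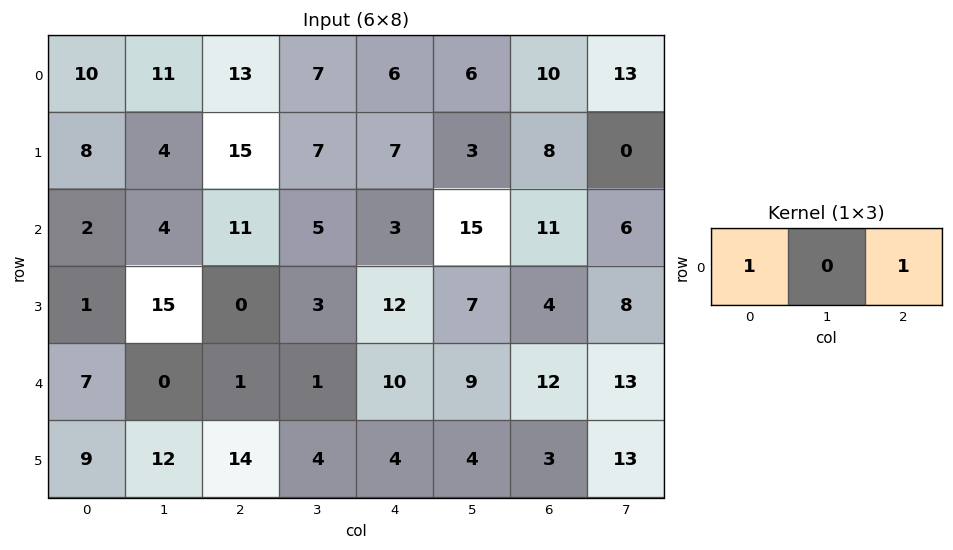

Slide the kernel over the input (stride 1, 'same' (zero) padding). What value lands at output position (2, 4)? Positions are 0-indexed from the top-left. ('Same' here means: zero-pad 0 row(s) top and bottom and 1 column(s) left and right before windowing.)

20

The receptive field on the zero-padded input at this output position is [5 3 15]. Elementwise product with the kernel and sum: 5·1 + 15·1.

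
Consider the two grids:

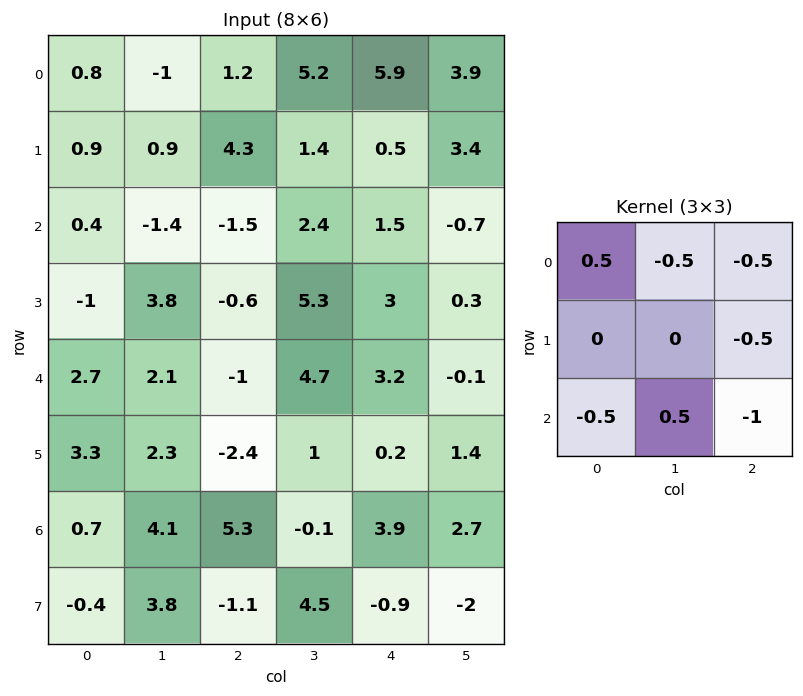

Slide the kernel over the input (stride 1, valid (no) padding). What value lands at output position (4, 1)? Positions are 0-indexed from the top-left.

The receptive field on the input at this output position is [2.1 -1 4.7 / 2.3 -2.4 1 / 4.1 5.3 -0.1]. Elementwise product with the kernel and sum: 2.1·0.5 + -1·-0.5 + 4.7·-0.5 + 1·-0.5 + 4.1·-0.5 + 5.3·0.5 + -0.1·-1.

-0.6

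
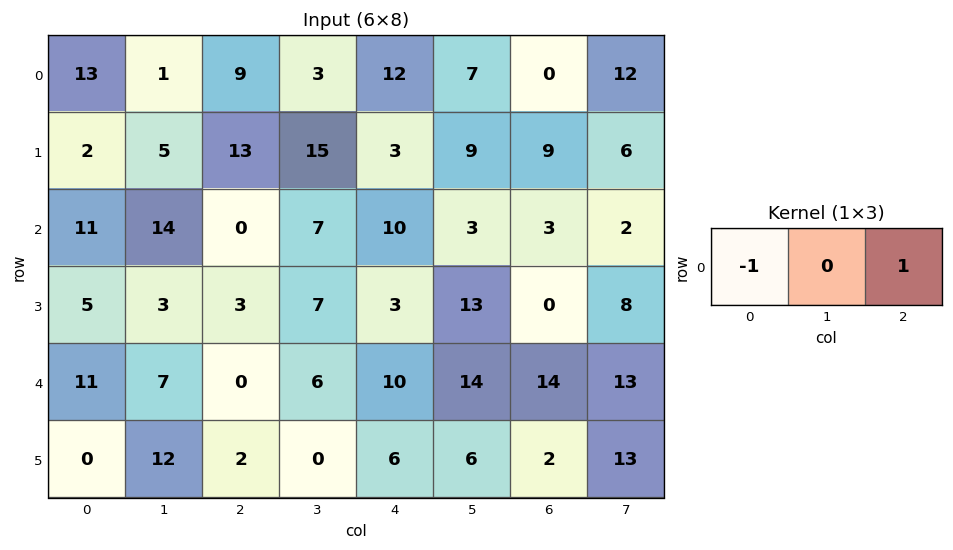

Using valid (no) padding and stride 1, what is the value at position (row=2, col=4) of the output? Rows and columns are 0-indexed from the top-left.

The receptive field on the input at this output position is [10 3 3]. Elementwise product with the kernel and sum: 10·-1 + 3·1.

-7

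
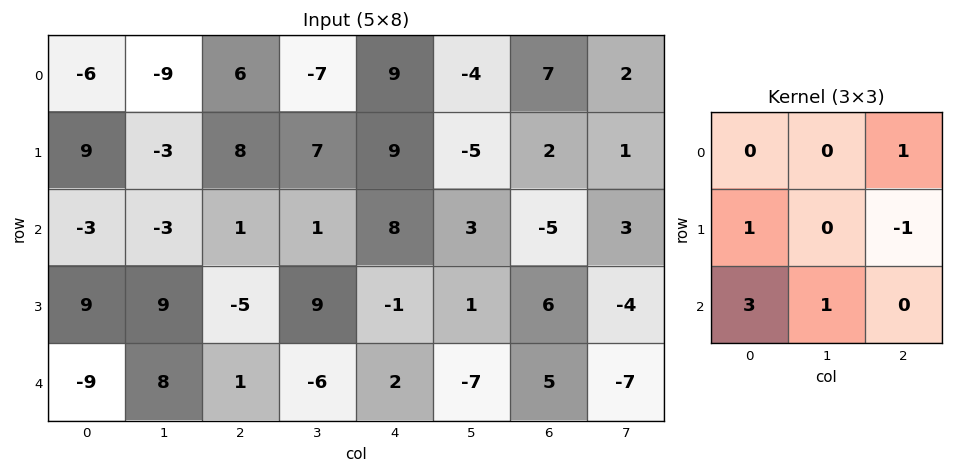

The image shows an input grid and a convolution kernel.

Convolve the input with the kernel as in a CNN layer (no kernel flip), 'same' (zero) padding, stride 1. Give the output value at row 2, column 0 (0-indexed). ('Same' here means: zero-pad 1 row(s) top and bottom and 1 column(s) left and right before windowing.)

9

The receptive field on the zero-padded input at this output position is [0 9 -3 / 0 -3 -3 / 0 9 9]. Elementwise product with the kernel and sum: -3·1 + 0·1 + -3·-1 + 0·3 + 9·1.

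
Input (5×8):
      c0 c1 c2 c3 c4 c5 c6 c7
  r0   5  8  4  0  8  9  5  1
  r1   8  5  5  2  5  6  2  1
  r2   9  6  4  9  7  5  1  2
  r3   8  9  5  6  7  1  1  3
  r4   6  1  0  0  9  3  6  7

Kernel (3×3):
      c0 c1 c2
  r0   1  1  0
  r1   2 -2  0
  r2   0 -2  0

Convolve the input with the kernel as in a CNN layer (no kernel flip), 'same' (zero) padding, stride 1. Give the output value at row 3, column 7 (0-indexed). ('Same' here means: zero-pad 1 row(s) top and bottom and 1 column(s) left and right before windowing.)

-15

The receptive field on the zero-padded input at this output position is [1 2 0 / 1 3 0 / 6 7 0]. Elementwise product with the kernel and sum: 1·1 + 2·1 + 1·2 + 3·-2 + 7·-2.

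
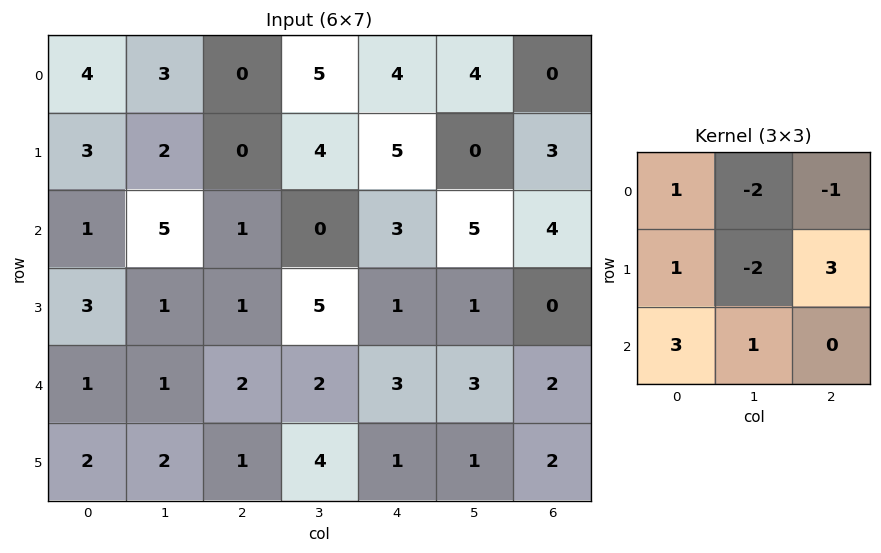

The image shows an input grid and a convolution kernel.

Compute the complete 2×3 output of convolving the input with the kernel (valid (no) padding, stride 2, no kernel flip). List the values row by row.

5 -4 24
-2 0 0

Output[0,0]: The receptive field on the input at this output position is [4 3 0 / 3 2 0 / 1 5 1]. Elementwise product with the kernel and sum: 4·1 + 3·-2 + 0·-1 + 3·1 + 2·-2 + 0·3 + 1·3 + 5·1.
Output[0,1]: The receptive field on the input at this output position is [0 5 4 / 0 4 5 / 1 0 3]. Elementwise product with the kernel and sum: 0·1 + 5·-2 + 4·-1 + 0·1 + 4·-2 + 5·3 + 1·3 + 0·1.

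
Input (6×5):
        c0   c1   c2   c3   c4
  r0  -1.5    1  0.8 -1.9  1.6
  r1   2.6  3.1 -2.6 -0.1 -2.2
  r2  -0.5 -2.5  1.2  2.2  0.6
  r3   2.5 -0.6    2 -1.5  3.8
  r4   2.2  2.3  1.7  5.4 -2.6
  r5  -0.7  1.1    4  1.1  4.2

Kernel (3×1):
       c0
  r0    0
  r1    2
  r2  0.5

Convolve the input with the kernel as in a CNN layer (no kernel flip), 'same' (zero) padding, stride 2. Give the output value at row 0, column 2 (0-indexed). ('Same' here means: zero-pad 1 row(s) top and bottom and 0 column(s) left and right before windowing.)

2.1

The receptive field on the zero-padded input at this output position is [0 / 1.6 / -2.2]. Elementwise product with the kernel and sum: 1.6·2 + -2.2·0.5.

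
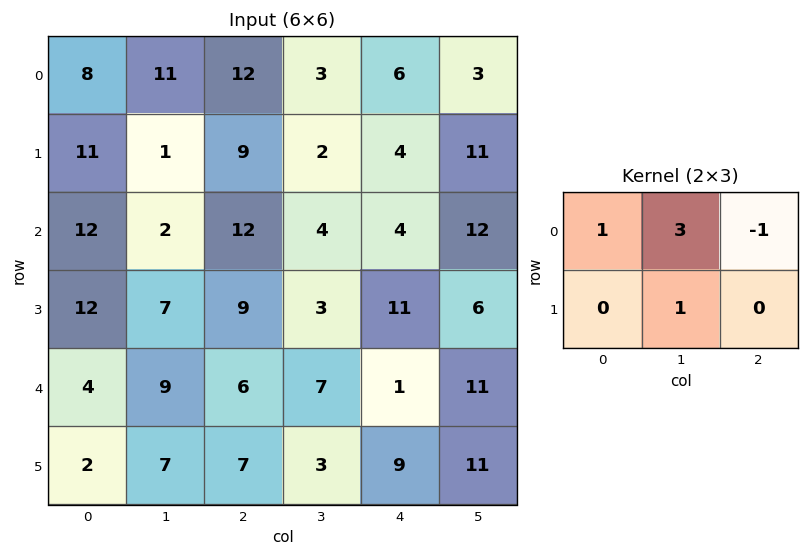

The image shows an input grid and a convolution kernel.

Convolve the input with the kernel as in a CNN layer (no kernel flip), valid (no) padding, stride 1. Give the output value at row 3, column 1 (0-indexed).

37

The receptive field on the input at this output position is [7 9 3 / 9 6 7]. Elementwise product with the kernel and sum: 7·1 + 9·3 + 3·-1 + 6·1.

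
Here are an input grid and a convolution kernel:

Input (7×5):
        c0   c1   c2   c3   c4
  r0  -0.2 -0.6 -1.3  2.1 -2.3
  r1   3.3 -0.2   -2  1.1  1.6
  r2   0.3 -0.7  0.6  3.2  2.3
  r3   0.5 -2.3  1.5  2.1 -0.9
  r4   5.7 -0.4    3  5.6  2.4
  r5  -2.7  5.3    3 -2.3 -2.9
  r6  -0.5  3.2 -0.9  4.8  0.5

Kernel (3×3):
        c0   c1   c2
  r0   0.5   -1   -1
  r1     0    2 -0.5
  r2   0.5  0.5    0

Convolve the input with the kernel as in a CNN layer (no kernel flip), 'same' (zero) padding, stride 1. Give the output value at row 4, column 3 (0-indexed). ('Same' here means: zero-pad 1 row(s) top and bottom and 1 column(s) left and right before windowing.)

9.9

The receptive field on the zero-padded input at this output position is [1.5 2.1 -0.9 / 3 5.6 2.4 / 3 -2.3 -2.9]. Elementwise product with the kernel and sum: 1.5·0.5 + 2.1·-1 + -0.9·-1 + 5.6·2 + 2.4·-0.5 + 3·0.5 + -2.3·0.5.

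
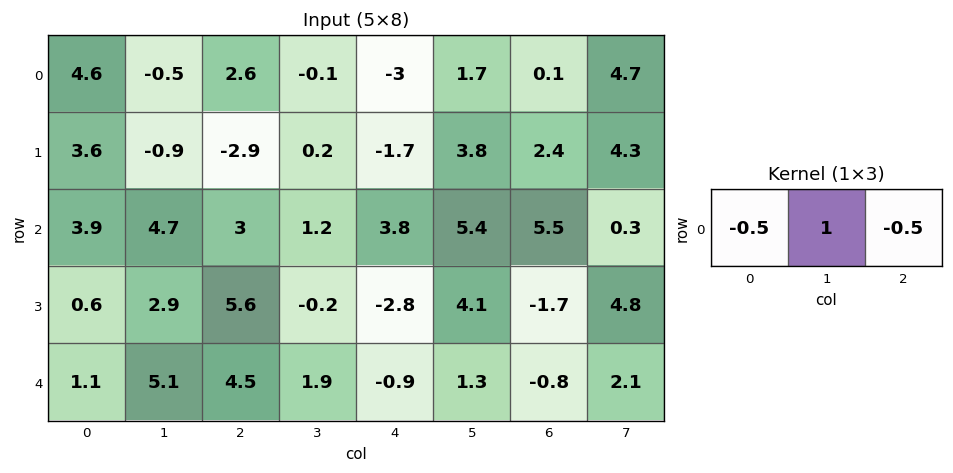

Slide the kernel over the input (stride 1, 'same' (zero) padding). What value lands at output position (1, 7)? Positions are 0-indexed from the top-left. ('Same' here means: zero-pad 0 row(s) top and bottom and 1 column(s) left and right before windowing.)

The receptive field on the zero-padded input at this output position is [2.4 4.3 0]. Elementwise product with the kernel and sum: 2.4·-0.5 + 4.3·1 + 0·-0.5.

3.1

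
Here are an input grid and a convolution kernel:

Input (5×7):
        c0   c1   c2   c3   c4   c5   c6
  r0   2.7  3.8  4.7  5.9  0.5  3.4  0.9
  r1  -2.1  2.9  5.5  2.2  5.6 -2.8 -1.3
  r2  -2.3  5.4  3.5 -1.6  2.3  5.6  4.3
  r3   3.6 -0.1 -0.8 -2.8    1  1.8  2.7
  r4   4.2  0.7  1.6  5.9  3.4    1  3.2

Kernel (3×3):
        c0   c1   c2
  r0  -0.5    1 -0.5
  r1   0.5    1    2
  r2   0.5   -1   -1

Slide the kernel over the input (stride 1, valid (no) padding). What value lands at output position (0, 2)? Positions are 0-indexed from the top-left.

The receptive field on the input at this output position is [4.7 5.9 0.5 / 5.5 2.2 5.6 / 3.5 -1.6 2.3]. Elementwise product with the kernel and sum: 4.7·-0.5 + 5.9·1 + 0.5·-0.5 + 5.5·0.5 + 2.2·1 + 5.6·2 + 3.5·0.5 + -1.6·-1 + 2.3·-1.

20.5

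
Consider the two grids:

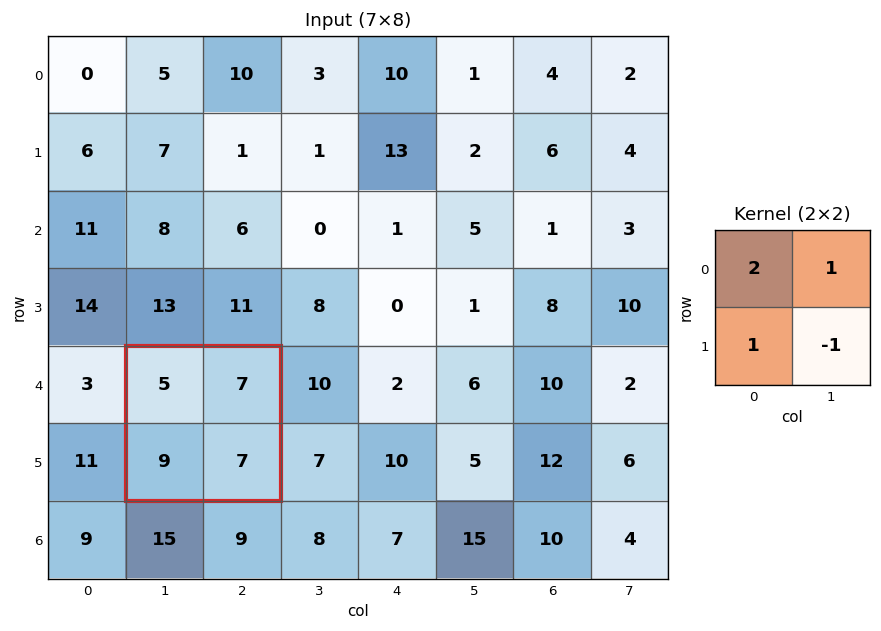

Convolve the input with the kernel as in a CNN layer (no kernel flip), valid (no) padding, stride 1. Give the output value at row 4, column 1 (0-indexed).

The receptive field on the input at this output position is [5 7 / 9 7]. Elementwise product with the kernel and sum: 5·2 + 7·1 + 9·1 + 7·-1.

19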